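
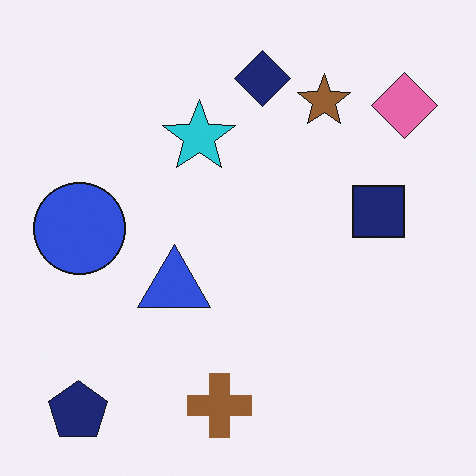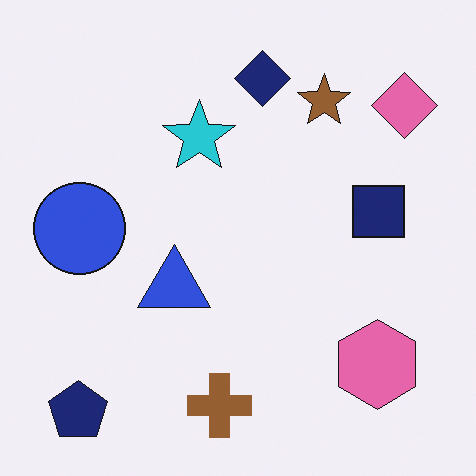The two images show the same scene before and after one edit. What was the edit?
The second image is the first overlaid with an additional pink hexagon.

A pink hexagon appears in the second image that is absent from the first.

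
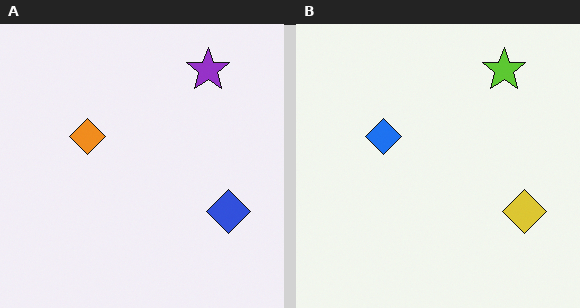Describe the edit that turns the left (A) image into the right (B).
Hue-shifted through roughly half the color wheel.

Every shape's color has rotated by the same amount around the hue wheel — a uniform hue shift.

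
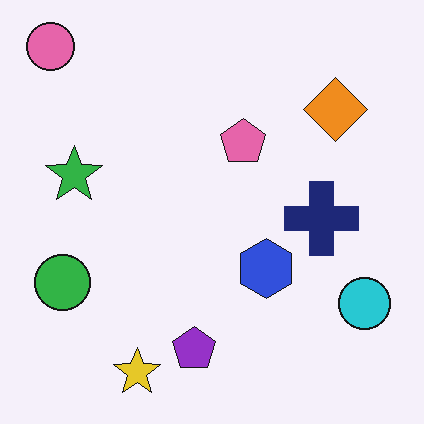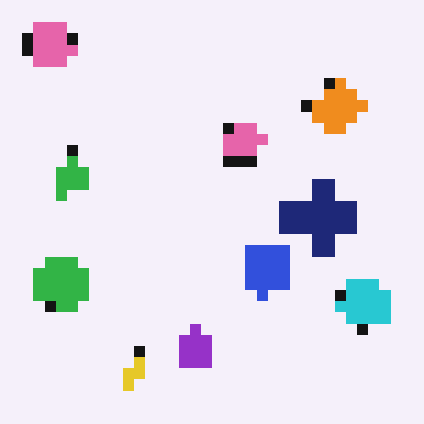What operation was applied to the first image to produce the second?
This is the original image heavily pixelated into large blocks.

Shapes are reduced to large square blocks; fine edges and outlines are lost — a downscale-then-upscale (mosaic) effect.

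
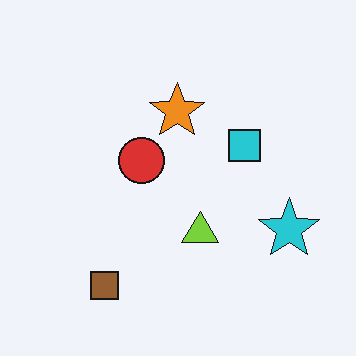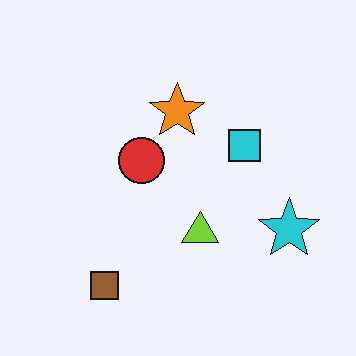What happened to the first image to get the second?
The second image is the first JPEG-compressed with visible artifacts.

Blocky 8×8 compression artifacts appear around shape edges and the flat background shows ringing — characteristic JPEG degradation.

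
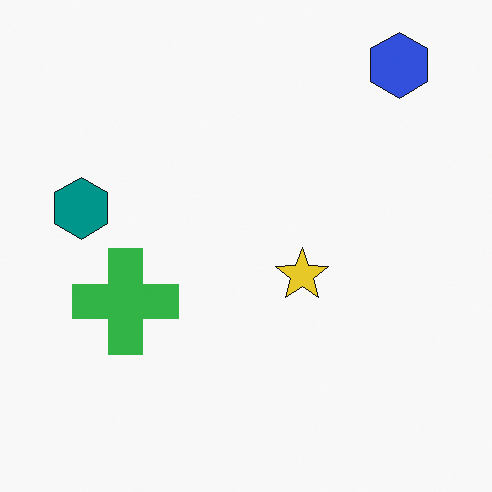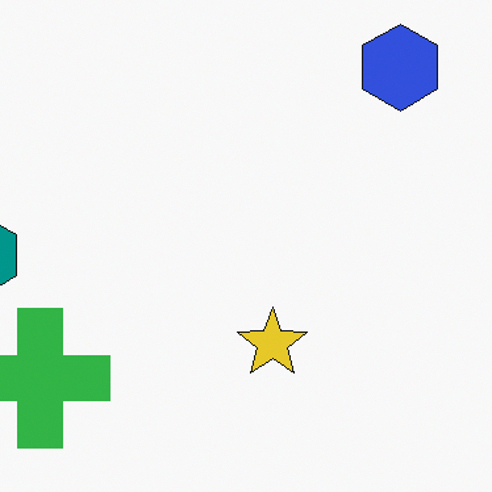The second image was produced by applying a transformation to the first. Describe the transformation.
The image was cropped slightly and scaled back up.

The visible shapes are larger and the field of view is narrower; shapes near the original edges may be partly or wholly outside the frame — a crop-and-rescale.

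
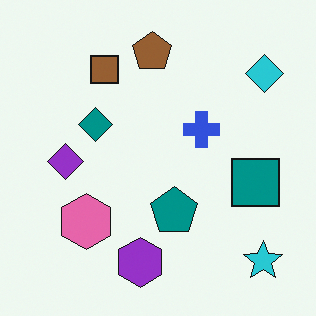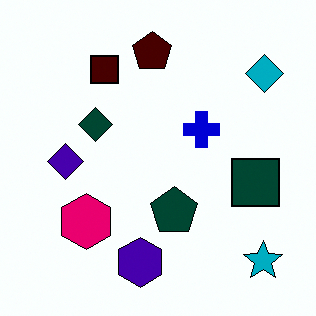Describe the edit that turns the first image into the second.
Given much higher contrast.

Tones are pushed away from mid-grey across the whole image — a global contrast change.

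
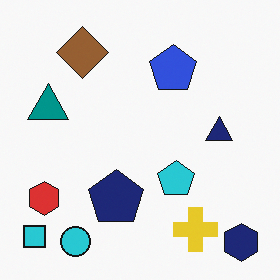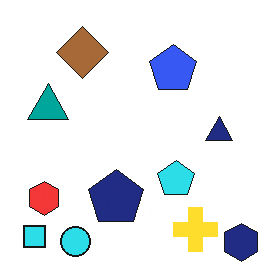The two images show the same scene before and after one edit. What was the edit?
It was slightly brightened.

Every pixel — background and shapes alike — is uniformly brightened.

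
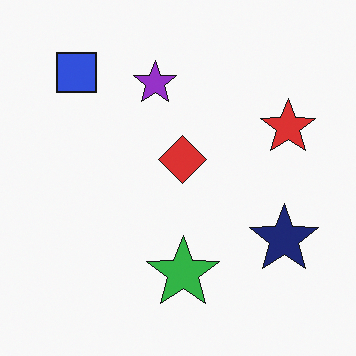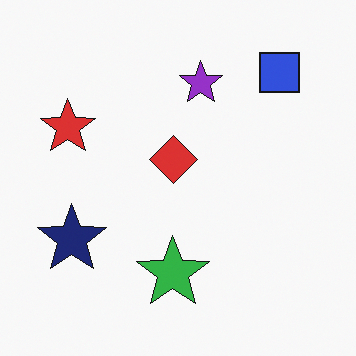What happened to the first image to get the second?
It was flipped horizontally (left ↔ right).

The red star is in the right of the first image and the left of the second — shapes on opposite sides of the vertical midline have swapped in a mirror flip.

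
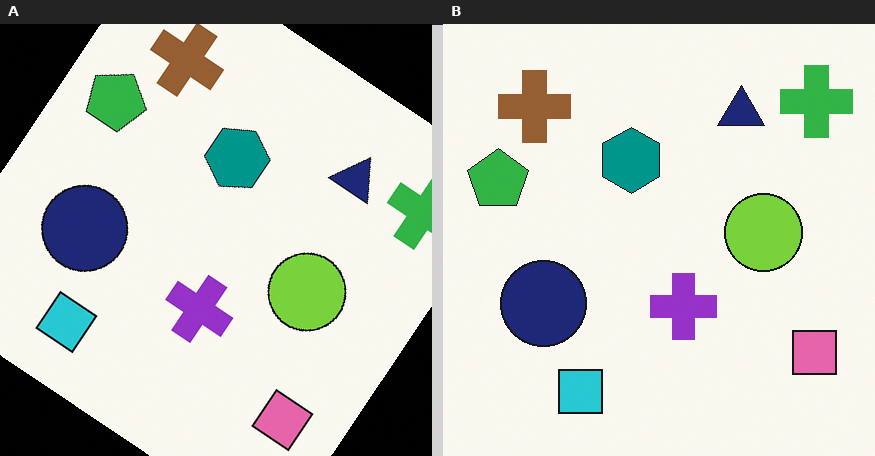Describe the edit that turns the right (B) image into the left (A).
The transformation is: rotated clockwise by a large amount — several tens of degrees.

Every shape is tilted by the same angle and the image corners show triangular fill wedges — a whole-image rotation by a non-right angle.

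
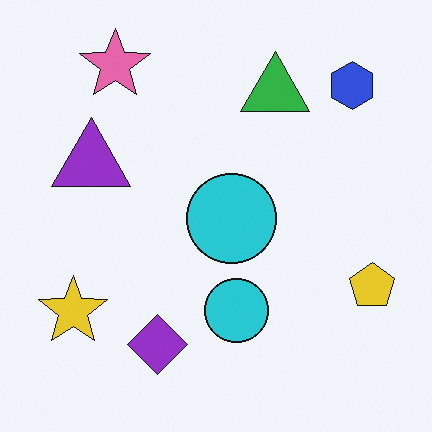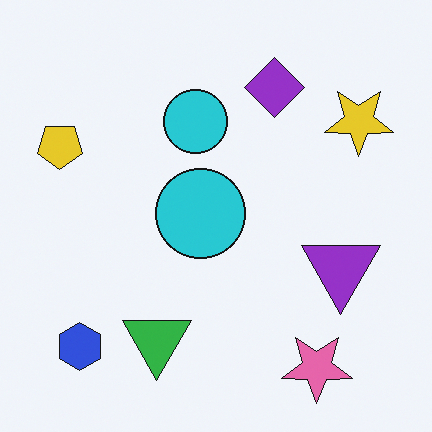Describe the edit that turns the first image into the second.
The second image is the first rotated 180°.

The blue hexagon sits in the top-right of the first image and the bottom-left of the second — consistent with a whole-image 180° rotation.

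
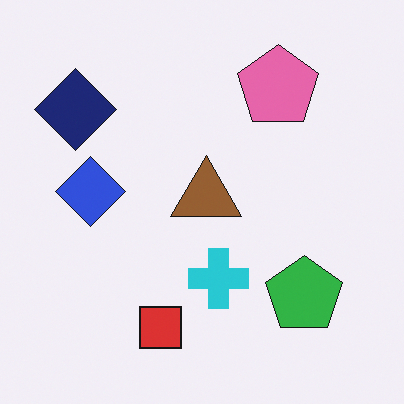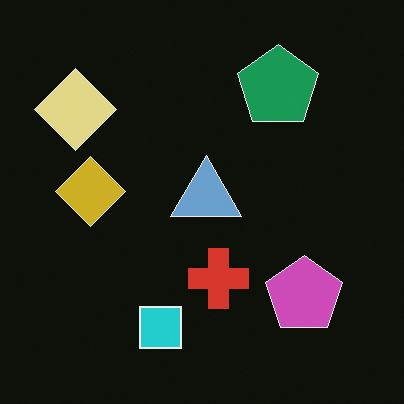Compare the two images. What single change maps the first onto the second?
Color-inverted (negative).

The light background has become dark and every shape's color is its complement — a photographic negative.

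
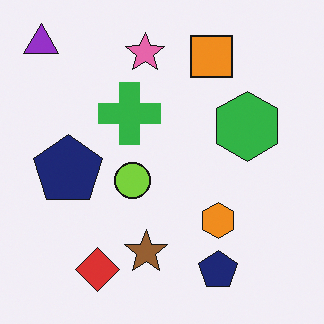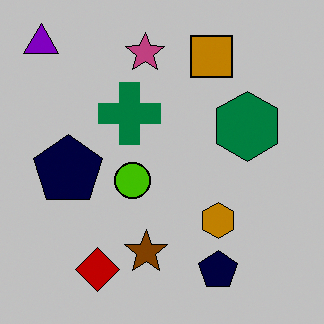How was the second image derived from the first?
The transformation is: aggressively posterized.

Each flat color has snapped to a coarser quantized level — most visibly, the near-white background has dropped to a flat grey.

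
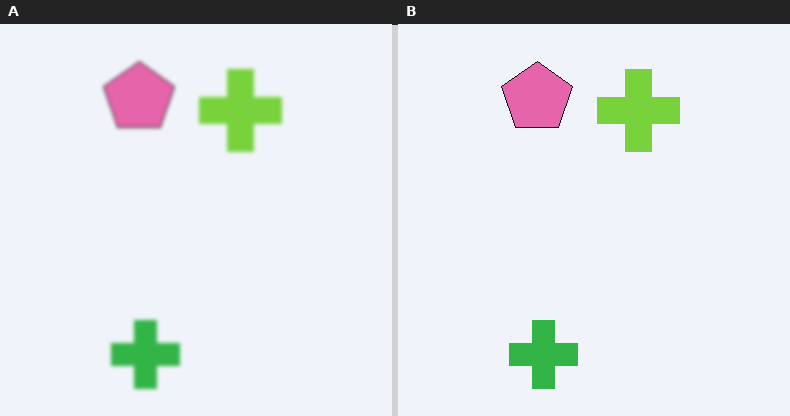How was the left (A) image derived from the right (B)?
This is the original image given a subtle gaussian blur.

Shape edges and outlines are uniformly softened across the whole image.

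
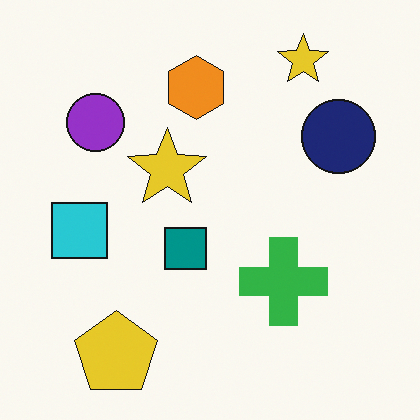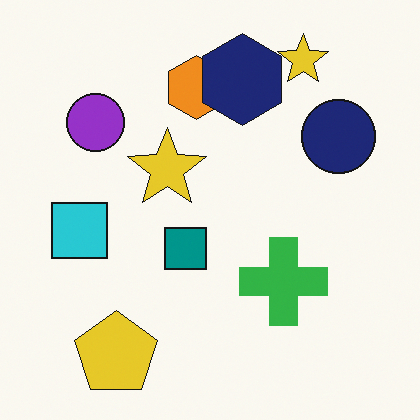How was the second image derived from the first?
It was overlaid with an additional navy hexagon.

A navy hexagon appears in the second image that is absent from the first.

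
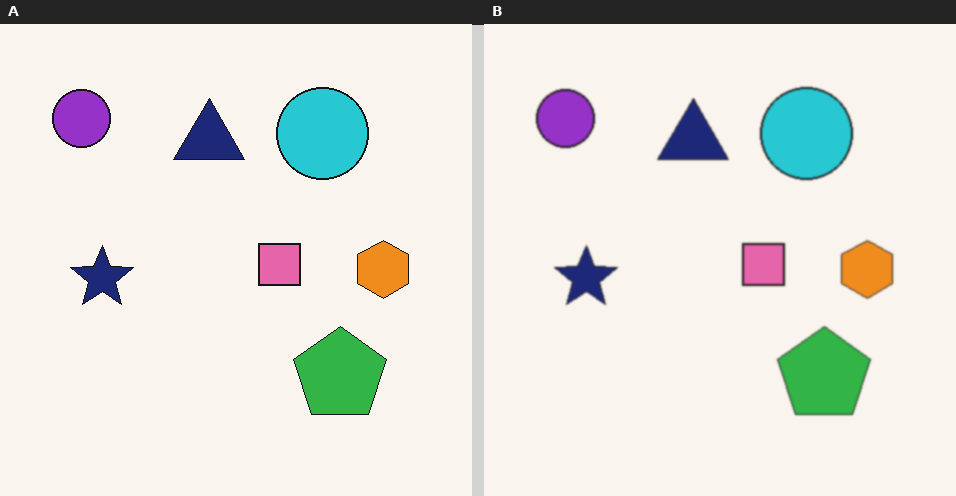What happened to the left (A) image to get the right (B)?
It was slightly softened.

Shape edges and outlines are uniformly softened across the whole image.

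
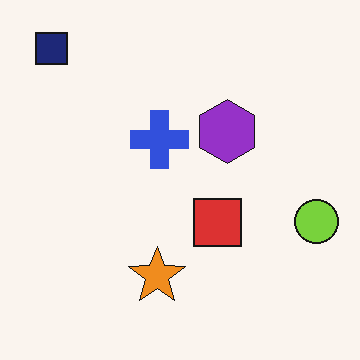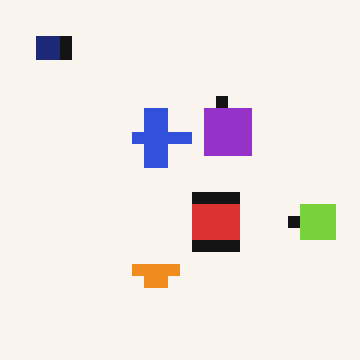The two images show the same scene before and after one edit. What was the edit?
It was heavily pixelated into large blocks.

Shapes are reduced to large square blocks; fine edges and outlines are lost — a downscale-then-upscale (mosaic) effect.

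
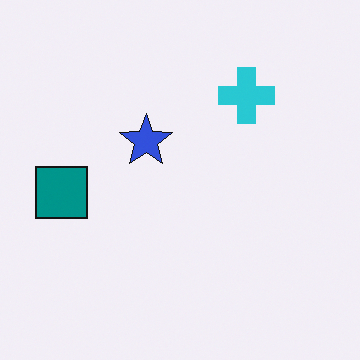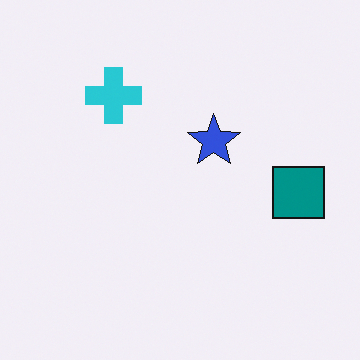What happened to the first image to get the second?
The image was flipped horizontally (left ↔ right).

The teal square is in the left of the first image and the right of the second — shapes on opposite sides of the vertical midline have swapped in a mirror flip.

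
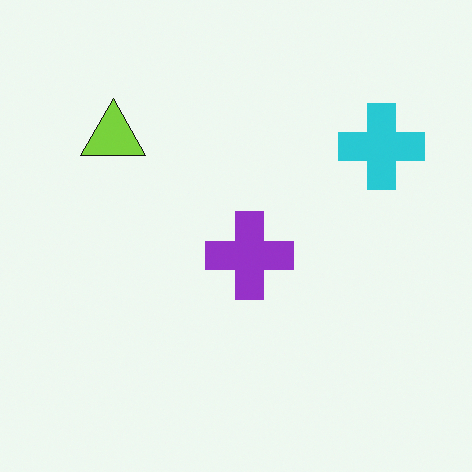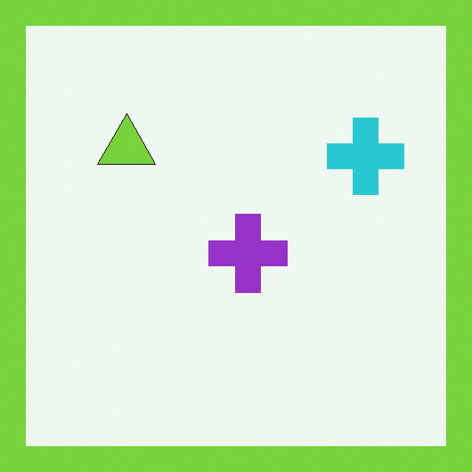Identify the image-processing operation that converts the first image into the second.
This is the original image framed with a lime border.

A solid lime frame runs around the edge of the second image, with the content slightly shrunk inside it.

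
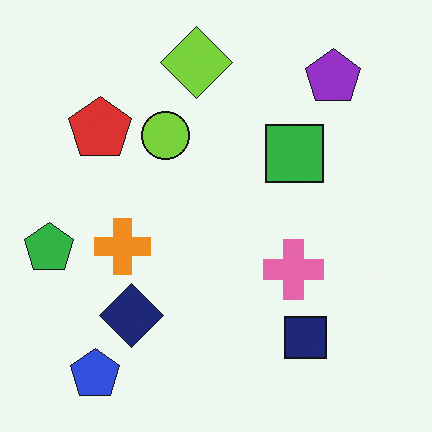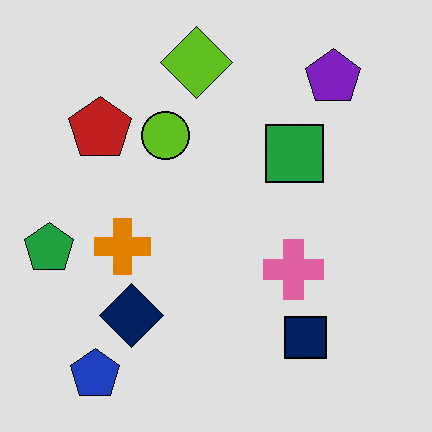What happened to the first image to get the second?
The transformation is: moderately posterized.

Each flat color has snapped to a coarser quantized level — most visibly, the near-white background has dropped to a flat grey.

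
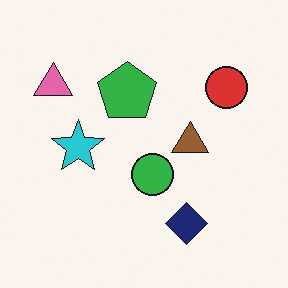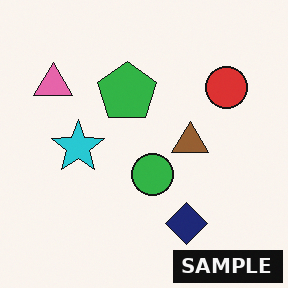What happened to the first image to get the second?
The image was watermarked with the text "SAMPLE" in the lower-right corner.

A dark label reading "SAMPLE" appears in the lower-right corner.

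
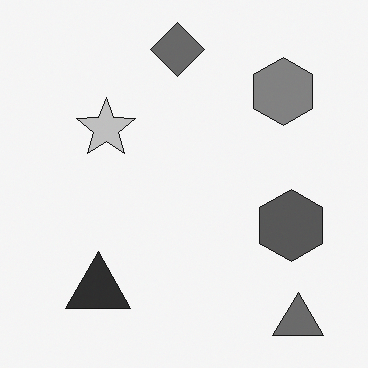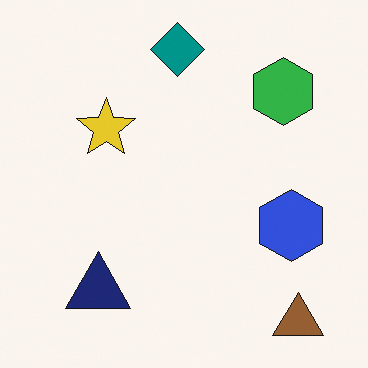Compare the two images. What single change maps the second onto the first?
It was converted to grayscale.

All color is removed — every shape is now a shade of grey.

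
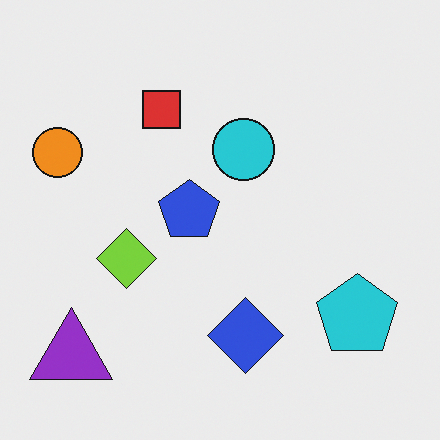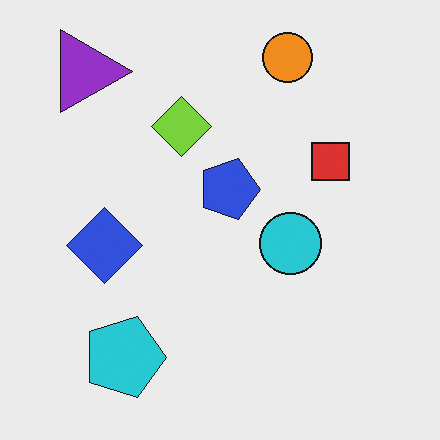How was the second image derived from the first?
It was rotated 90° clockwise.

The purple triangle sits in the bottom-left of the first image and the top-left of the second — consistent with a whole-image 90° clockwise rotation.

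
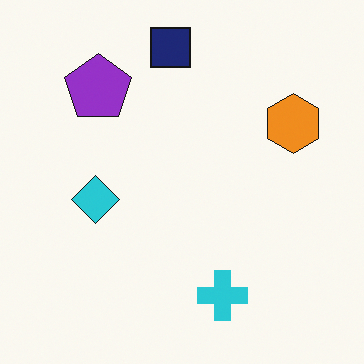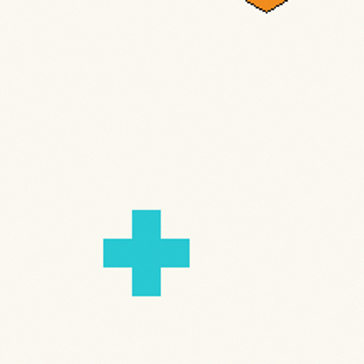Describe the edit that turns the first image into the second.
Cropped to a noticeably smaller region and rescaled.

The visible shapes are larger and the field of view is narrower; shapes near the original edges may be partly or wholly outside the frame — a crop-and-rescale.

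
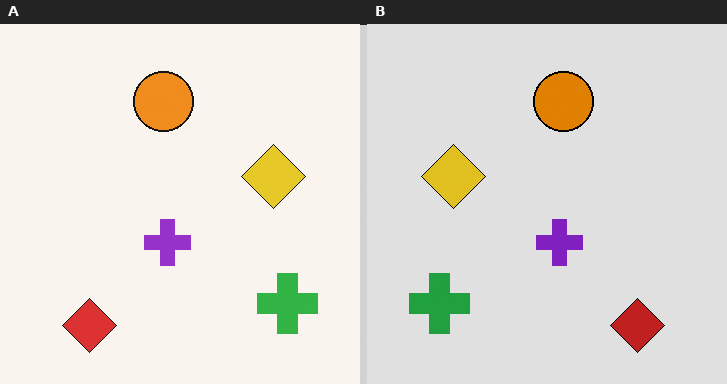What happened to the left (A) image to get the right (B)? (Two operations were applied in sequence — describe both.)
The image was flipped horizontally (left ↔ right), then moderately posterized.

The green cross is in the bottom-right of the left (A) image and the bottom-left of the right (B) — shapes on opposite sides of the vertical midline have swapped in a mirror flip. Each flat color has snapped to a coarser quantized level — most visibly, the near-white background has dropped to a flat grey.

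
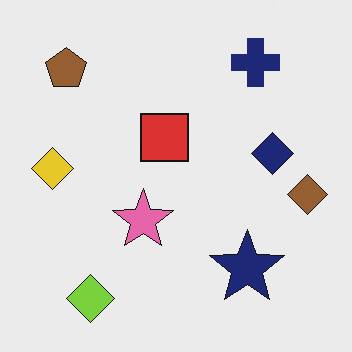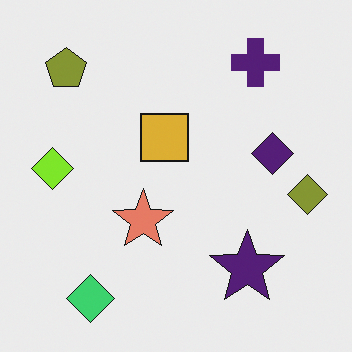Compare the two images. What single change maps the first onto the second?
The image was hue-shifted by a small amount.

Every shape's color has rotated by the same amount around the hue wheel — a uniform hue shift.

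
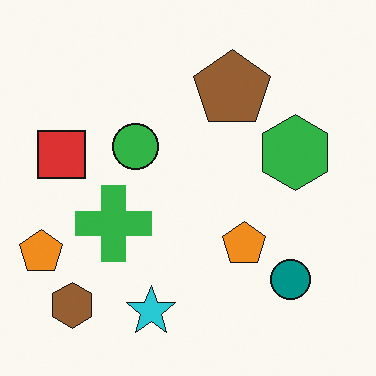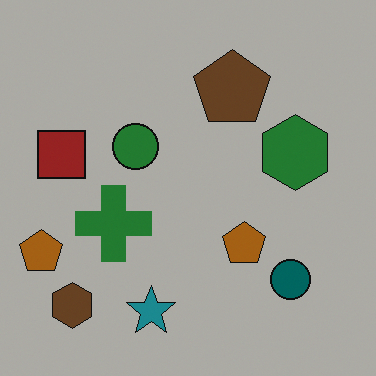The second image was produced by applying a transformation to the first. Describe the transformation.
The image was noticeably darkened.

Every pixel — background and shapes alike — is uniformly darkened.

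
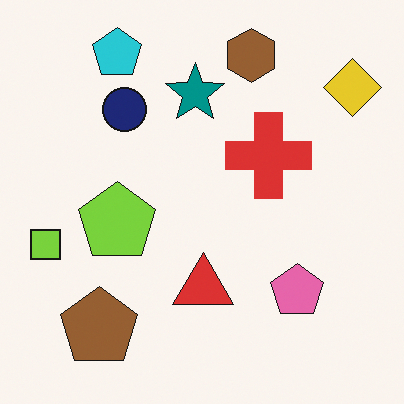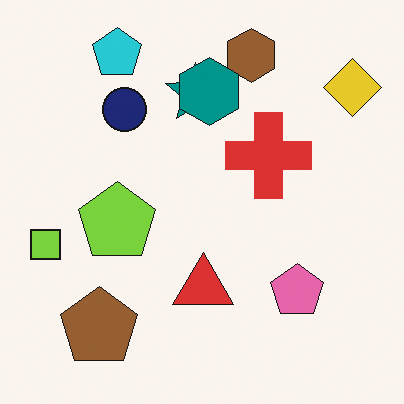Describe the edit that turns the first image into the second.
The transformation is: overlaid with an additional teal hexagon.

A teal hexagon appears in the second image that is absent from the first.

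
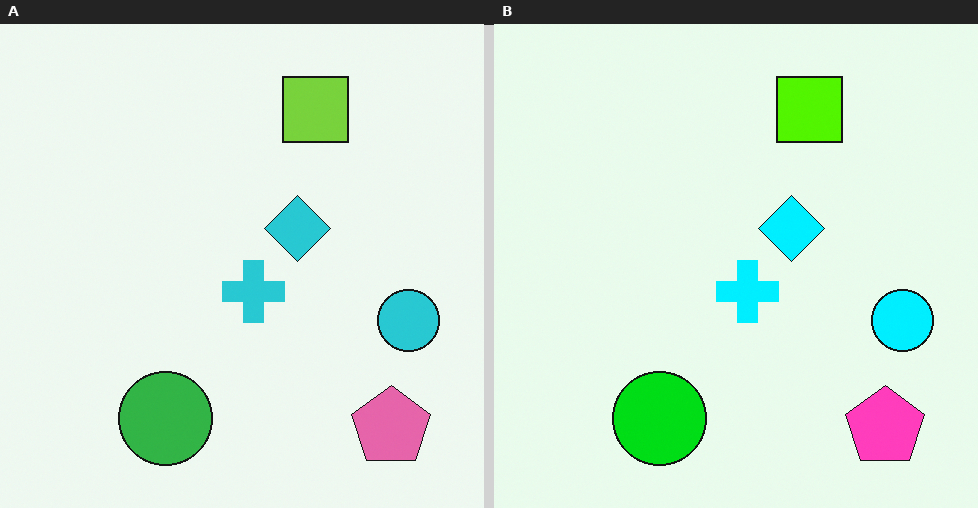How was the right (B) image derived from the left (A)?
The image was made much more vivid (saturation change).

All colors are more vivid — a global saturation change.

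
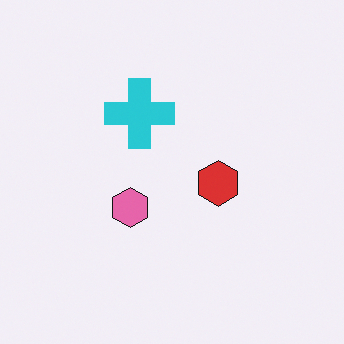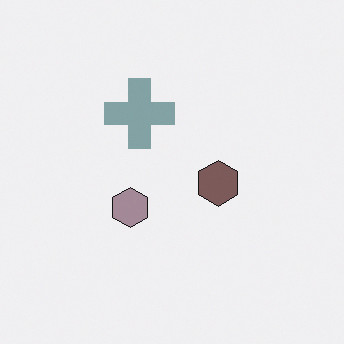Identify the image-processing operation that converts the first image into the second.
This is the original image heavily desaturated.

All colors are more muted and greyish — a global saturation change.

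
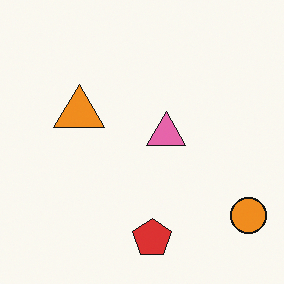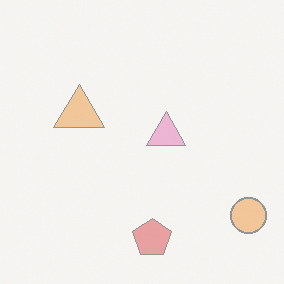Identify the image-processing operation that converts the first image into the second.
Given much lower contrast.

Tones are pushed toward mid-grey across the whole image — a global contrast change.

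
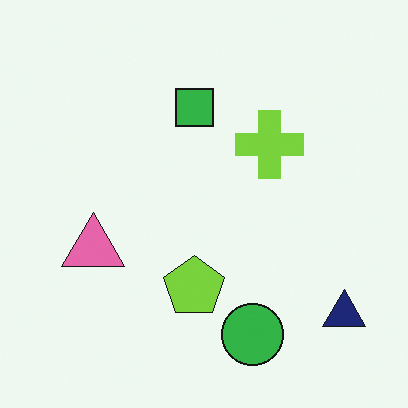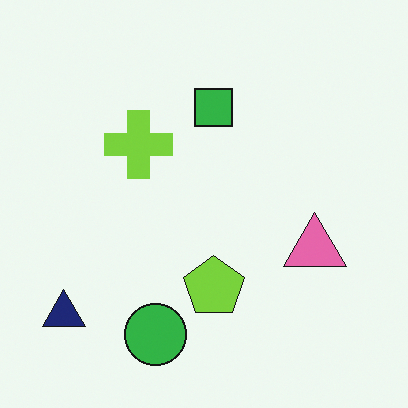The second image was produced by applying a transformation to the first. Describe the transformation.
Flipped horizontally (left ↔ right).

The navy triangle is in the bottom-right of the first image and the bottom-left of the second — shapes on opposite sides of the vertical midline have swapped in a mirror flip.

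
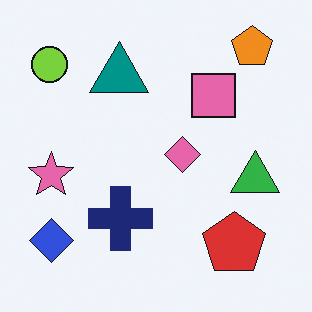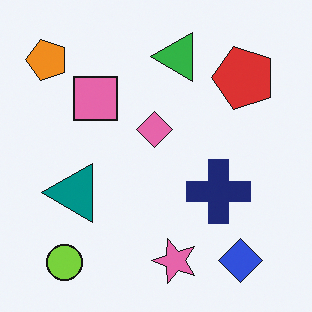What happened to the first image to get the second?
The image was rotated 90° counter-clockwise.

The orange pentagon sits in the top-right of the first image and the top-left of the second — consistent with a whole-image 90° counter-clockwise rotation.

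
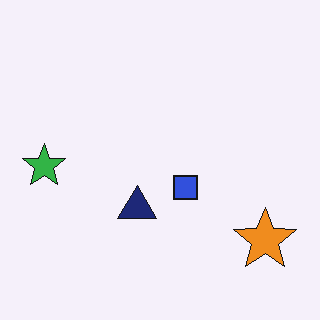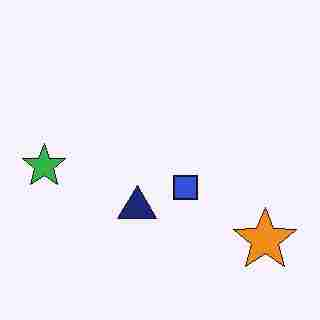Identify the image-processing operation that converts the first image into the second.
The image was degraded with heavy JPEG compression.

Blocky 8×8 compression artifacts appear around shape edges and the flat background shows ringing — characteristic JPEG degradation.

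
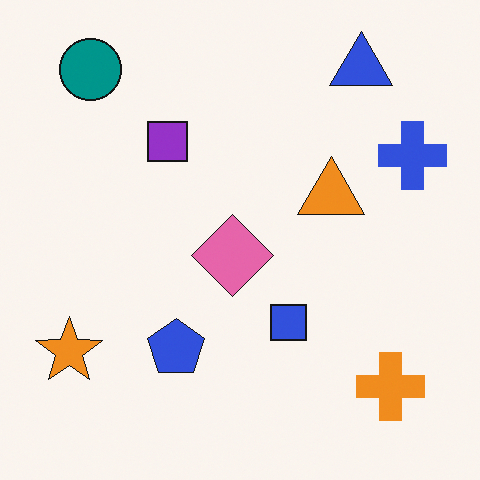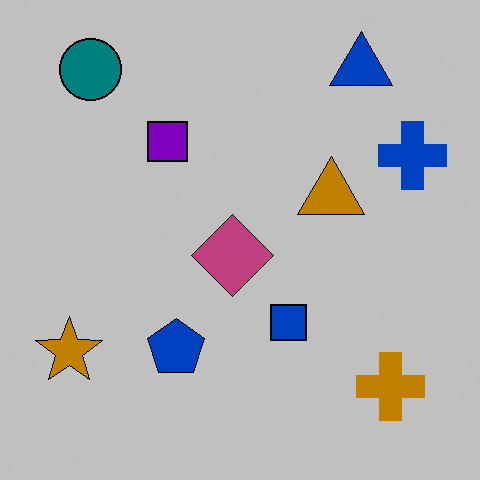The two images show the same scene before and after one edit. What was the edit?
The transformation is: heavily posterized to just a handful of flat colors.

Each flat color has snapped to a coarser quantized level — most visibly, the near-white background has dropped to a flat grey.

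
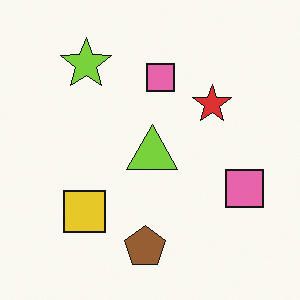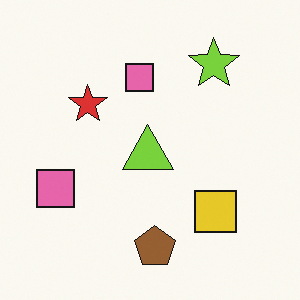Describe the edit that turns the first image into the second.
The image was flipped horizontally (left ↔ right).

The yellow square is in the bottom-left of the first image and the bottom-right of the second — shapes on opposite sides of the vertical midline have swapped in a mirror flip.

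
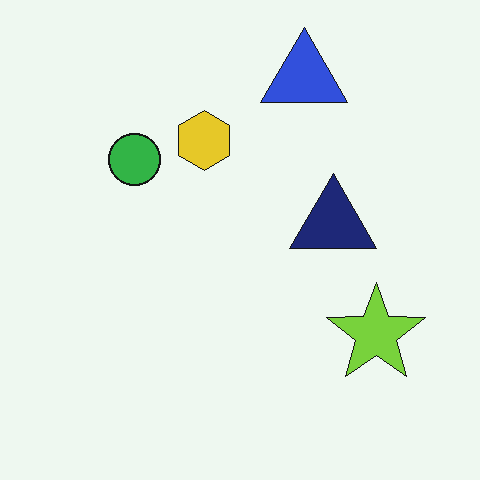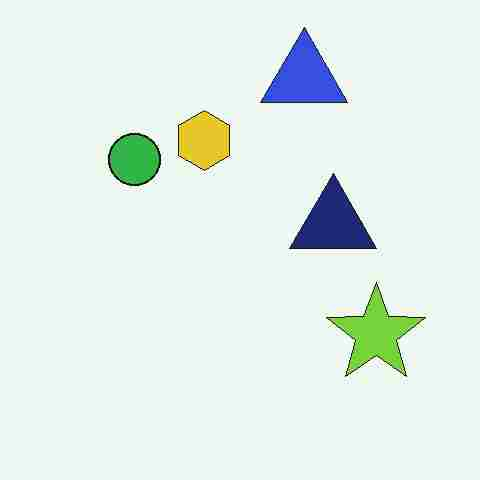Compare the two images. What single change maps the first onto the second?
The transformation is: degraded with heavy JPEG compression.

Blocky 8×8 compression artifacts appear around shape edges and the flat background shows ringing — characteristic JPEG degradation.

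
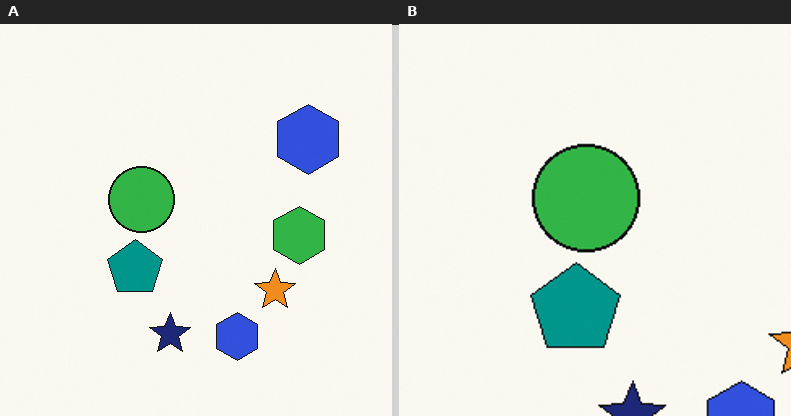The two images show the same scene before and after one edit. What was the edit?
The right (B) image is the left (A) cropped to a noticeably smaller region and rescaled.

The visible shapes are larger and the field of view is narrower; shapes near the original edges may be partly or wholly outside the frame — a crop-and-rescale.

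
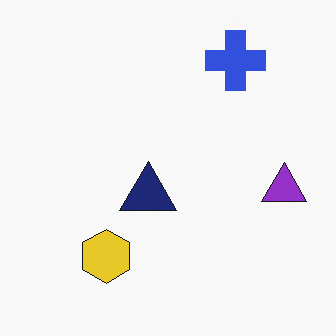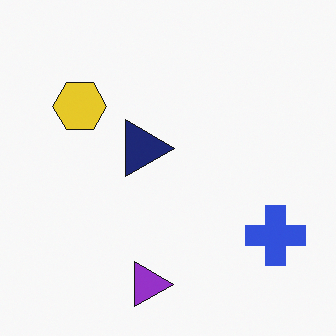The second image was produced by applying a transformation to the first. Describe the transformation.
The second image is the first rotated 90° clockwise.

The blue cross sits in the top-right of the first image and the bottom-right of the second — consistent with a whole-image 90° clockwise rotation.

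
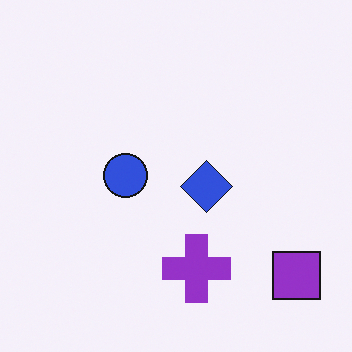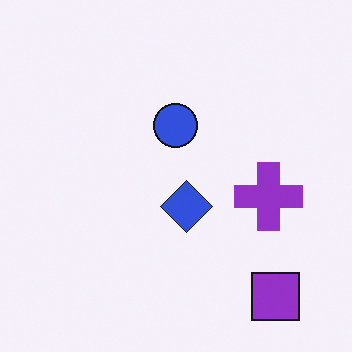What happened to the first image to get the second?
It was transposed (reflected across the top-left ↔ bottom-right diagonal).

Shapes have swapped their row and column positions — what was in the top-right is now in the bottom-left — a diagonal reflection.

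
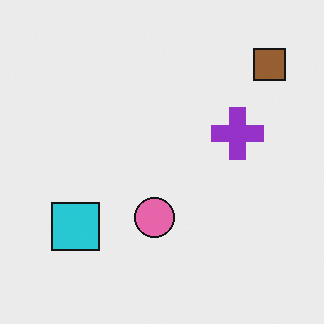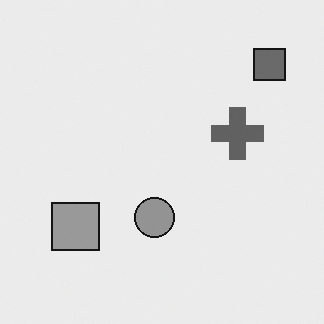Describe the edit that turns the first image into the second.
This is the original image converted to grayscale.

All color is removed — every shape is now a shade of grey.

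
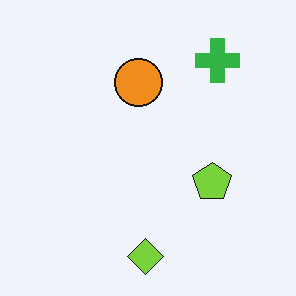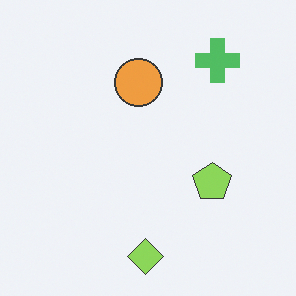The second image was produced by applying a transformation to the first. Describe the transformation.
The image was given slightly reduced contrast.

Tones are pushed toward mid-grey across the whole image — a global contrast change.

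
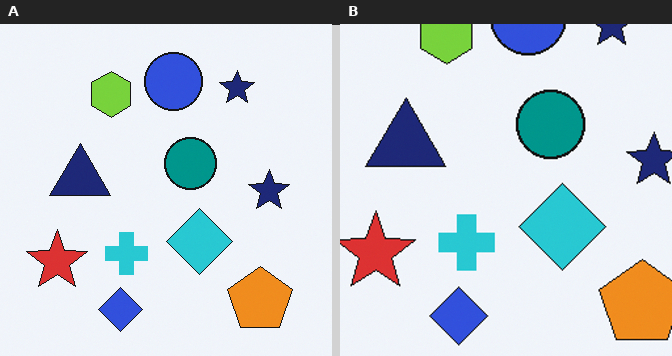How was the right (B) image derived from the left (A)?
The image was cropped slightly and scaled back up.

The visible shapes are larger and the field of view is narrower; shapes near the original edges may be partly or wholly outside the frame — a crop-and-rescale.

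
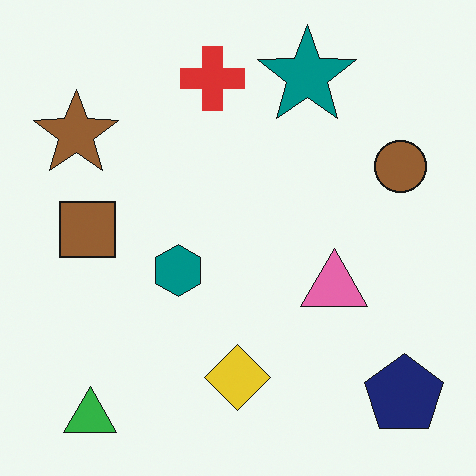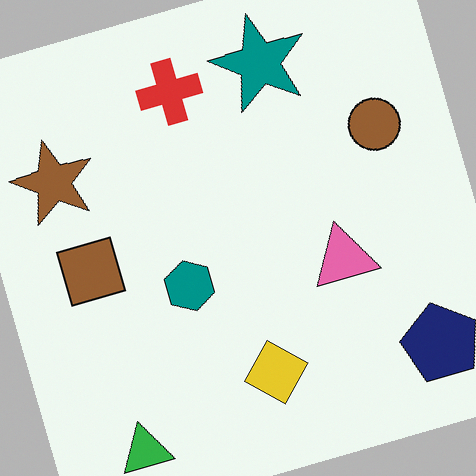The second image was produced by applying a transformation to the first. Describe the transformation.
The transformation is: rotated counter-clockwise by a clearly visible amount.

Every shape is tilted by the same angle and the image corners show triangular fill wedges — a whole-image rotation by a non-right angle.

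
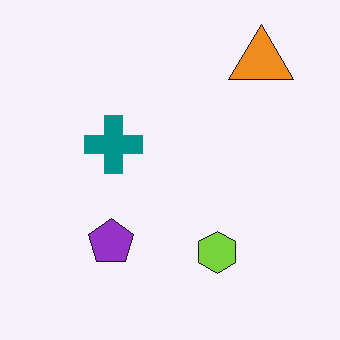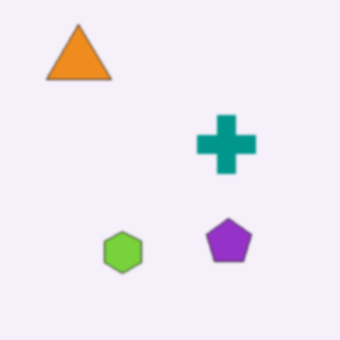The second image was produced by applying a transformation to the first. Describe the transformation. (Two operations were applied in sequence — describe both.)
The image was slightly softened, then flipped horizontally (left ↔ right).

Shape edges and outlines are uniformly softened across the whole image. The orange triangle is in the top-right of the first image and the top-left of the second — shapes on opposite sides of the vertical midline have swapped in a mirror flip.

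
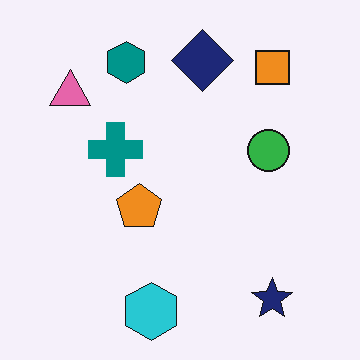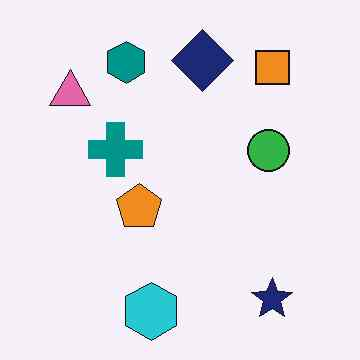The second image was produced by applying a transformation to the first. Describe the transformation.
It was JPEG-compressed with visible artifacts.

Blocky 8×8 compression artifacts appear around shape edges and the flat background shows ringing — characteristic JPEG degradation.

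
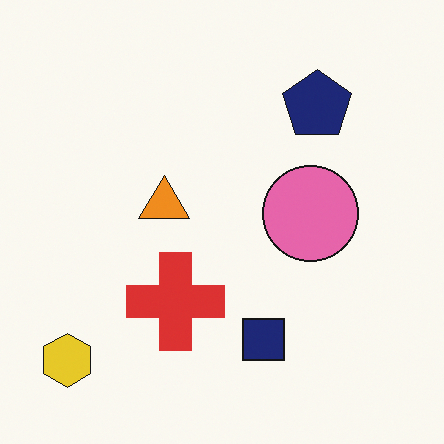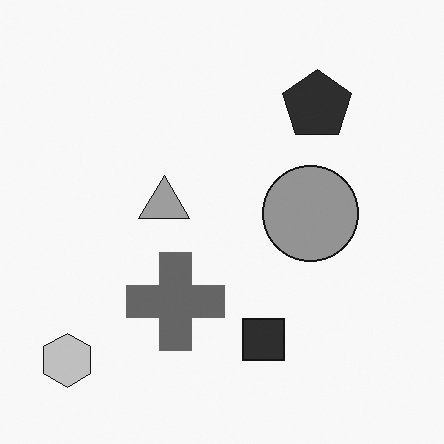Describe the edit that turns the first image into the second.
This is the original image converted to grayscale.

All color is removed — every shape is now a shade of grey.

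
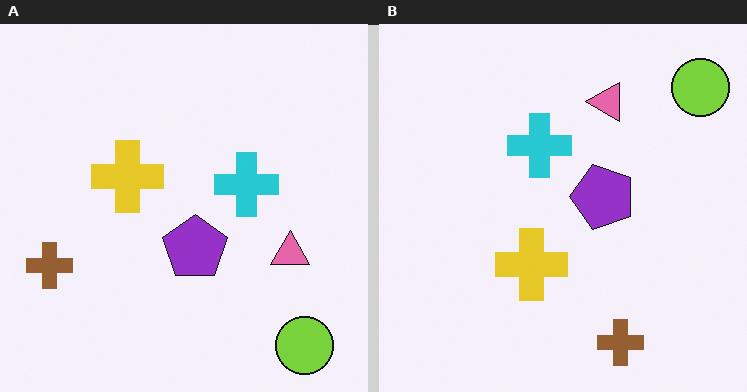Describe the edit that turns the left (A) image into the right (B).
The right (B) image is the left (A) rotated 90° counter-clockwise.

The lime circle sits in the bottom-right of the left (A) image and the top-right of the right (B) — consistent with a whole-image 90° counter-clockwise rotation.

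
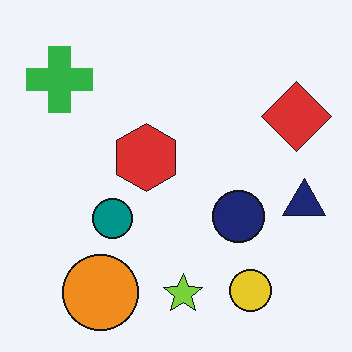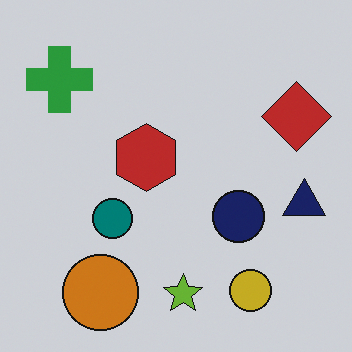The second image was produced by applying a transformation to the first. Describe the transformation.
Darkened a little.

Every pixel — background and shapes alike — is uniformly darkened.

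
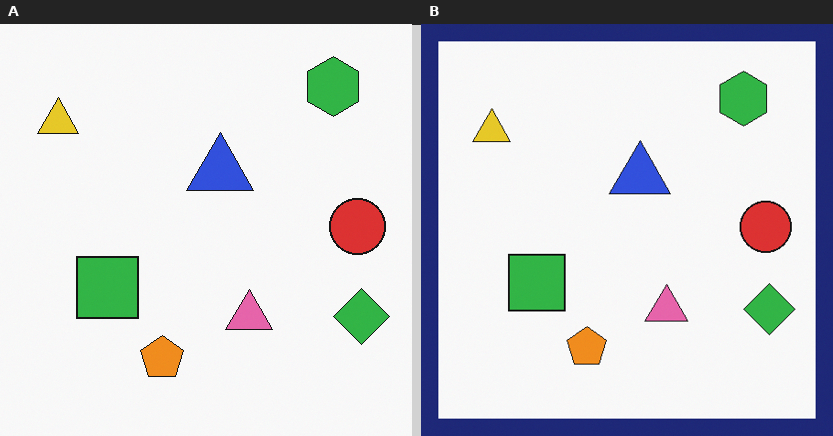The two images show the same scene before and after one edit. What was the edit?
This is the original image framed with a navy border.

A solid navy frame runs around the edge of the right (B) image, with the content slightly shrunk inside it.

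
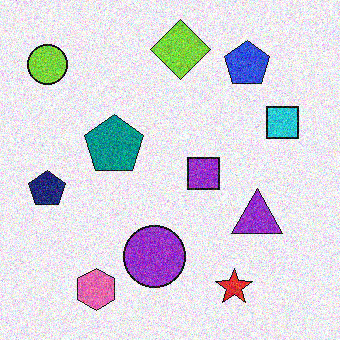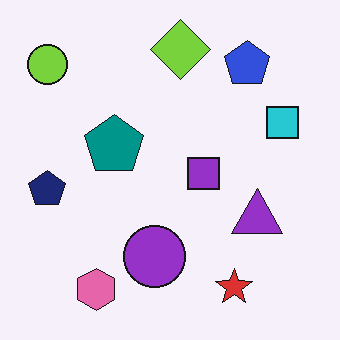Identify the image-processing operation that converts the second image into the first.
This is the original image degraded with heavy additive noise.

Random speckle covers the whole image, including the flat background.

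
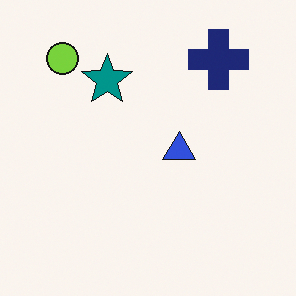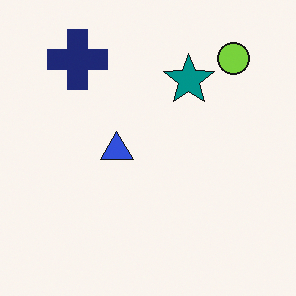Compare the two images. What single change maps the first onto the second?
This is the original image flipped horizontally (left ↔ right).

The lime circle is in the top-left of the first image and the top-right of the second — shapes on opposite sides of the vertical midline have swapped in a mirror flip.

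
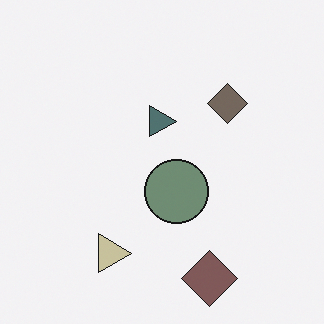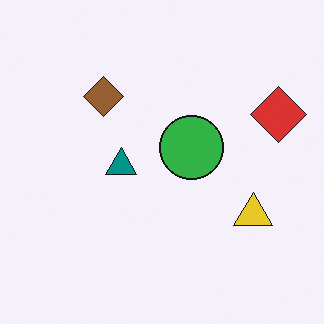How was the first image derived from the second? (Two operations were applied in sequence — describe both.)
Rotated 90° clockwise, then made much more muted (saturation change).

The red diamond sits in the right of the second image and the bottom of the first — consistent with a whole-image 90° clockwise rotation. All colors are more muted and greyish — a global saturation change.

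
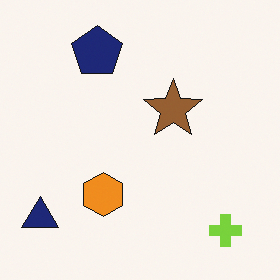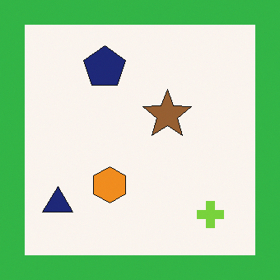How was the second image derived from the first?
The transformation is: framed with a green border.

A solid green frame runs around the edge of the second image, with the content slightly shrunk inside it.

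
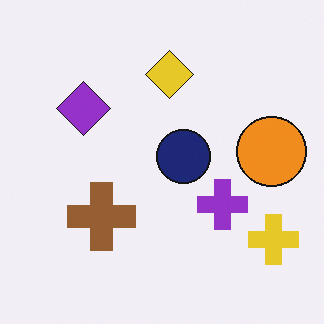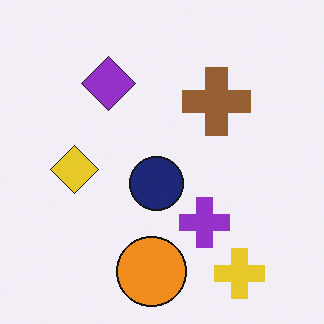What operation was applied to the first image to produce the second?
Transposed (reflected across the top-left ↔ bottom-right diagonal).

Shapes have swapped their row and column positions — what was in the top-right is now in the bottom-left — a diagonal reflection.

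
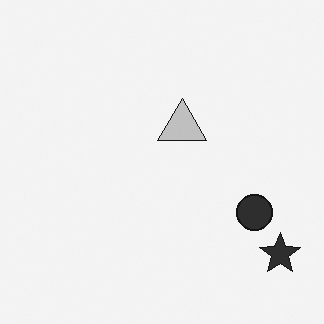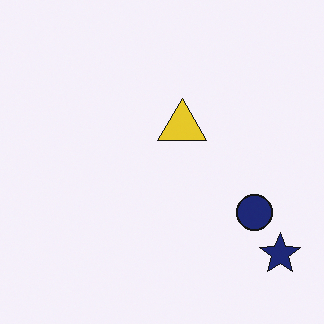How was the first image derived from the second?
The first image is the second converted to grayscale.

All color is removed — every shape is now a shade of grey.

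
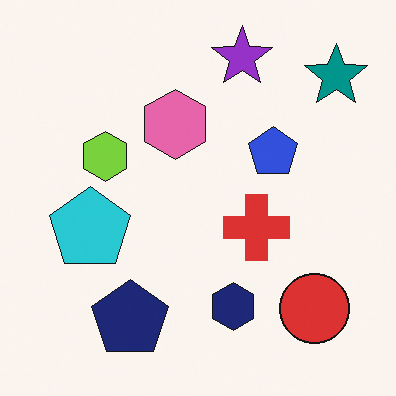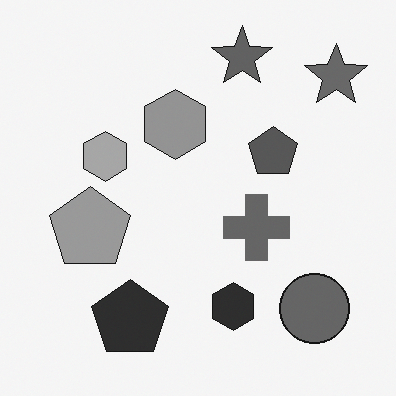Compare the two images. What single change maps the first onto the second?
The image was converted to grayscale.

All color is removed — every shape is now a shade of grey.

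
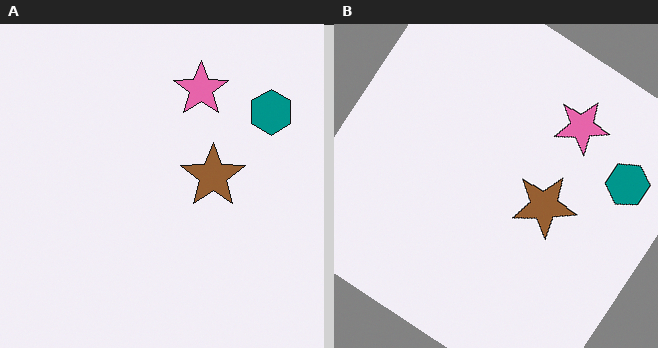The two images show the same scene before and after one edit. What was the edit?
The right (B) image is the left (A) rotated clockwise by a large amount — several tens of degrees.

Every shape is tilted by the same angle and the image corners show triangular fill wedges — a whole-image rotation by a non-right angle.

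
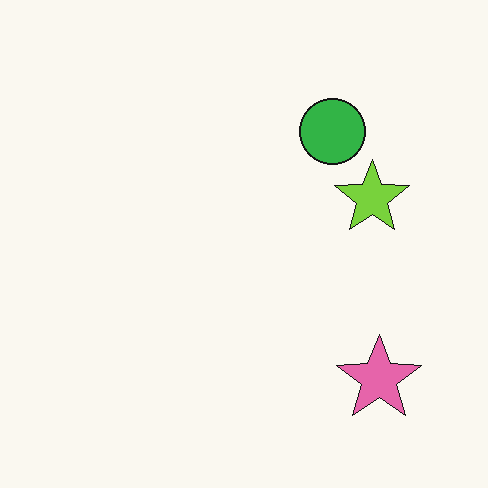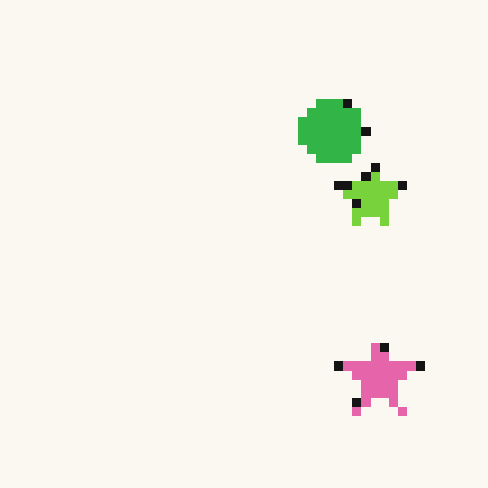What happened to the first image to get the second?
Heavily pixelated into large blocks.

Shapes are reduced to large square blocks; fine edges and outlines are lost — a downscale-then-upscale (mosaic) effect.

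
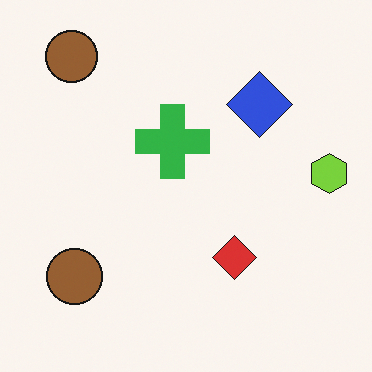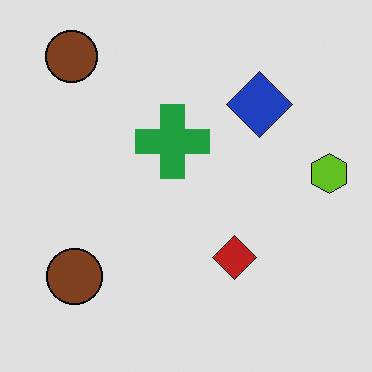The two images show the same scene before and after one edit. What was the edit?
The image was posterized to a reduced palette.

Each flat color has snapped to a coarser quantized level — most visibly, the near-white background has dropped to a flat grey.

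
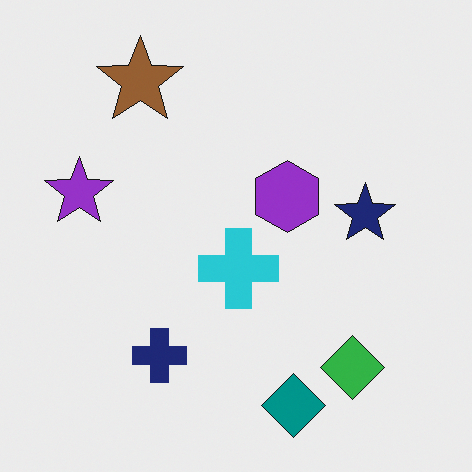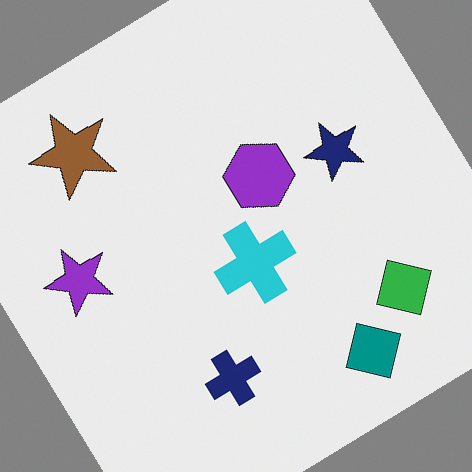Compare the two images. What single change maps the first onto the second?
This is the original image rotated counter-clockwise by a large amount — several tens of degrees.

Every shape is tilted by the same angle and the image corners show triangular fill wedges — a whole-image rotation by a non-right angle.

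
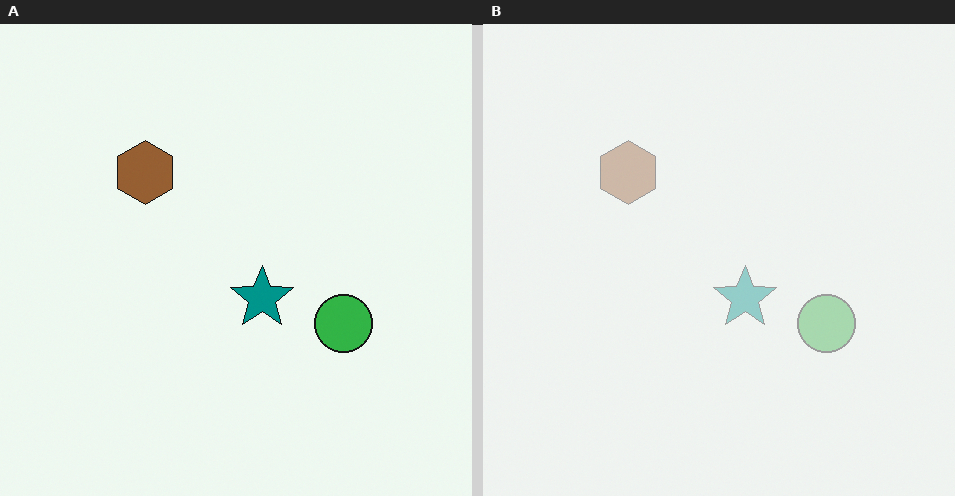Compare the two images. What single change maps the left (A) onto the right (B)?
Washed out (contrast reduced).

Tones are pushed toward mid-grey across the whole image — a global contrast change.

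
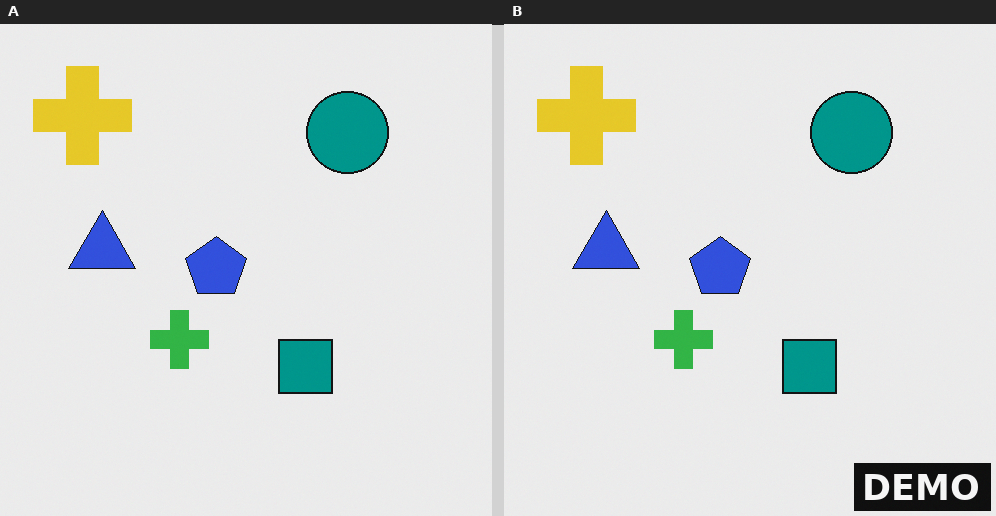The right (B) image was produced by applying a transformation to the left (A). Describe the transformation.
Watermarked with the text "DEMO" in the lower-right corner.

A dark label reading "DEMO" appears in the lower-right corner.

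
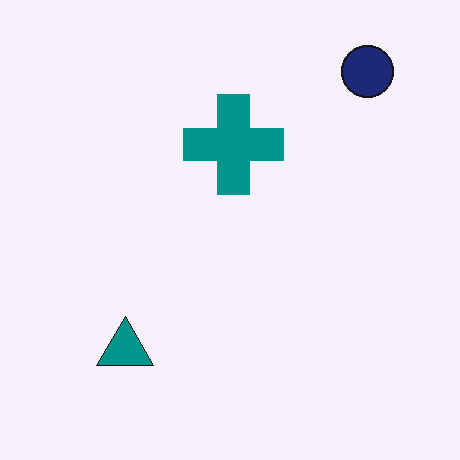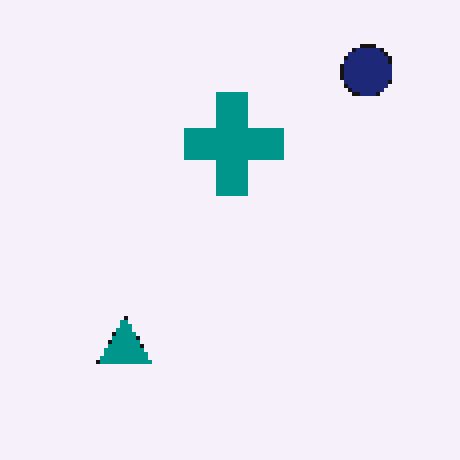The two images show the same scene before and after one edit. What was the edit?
The transformation is: lightly pixelated (a mild mosaic effect).

Shapes are reduced to large square blocks; fine edges and outlines are lost — a downscale-then-upscale (mosaic) effect.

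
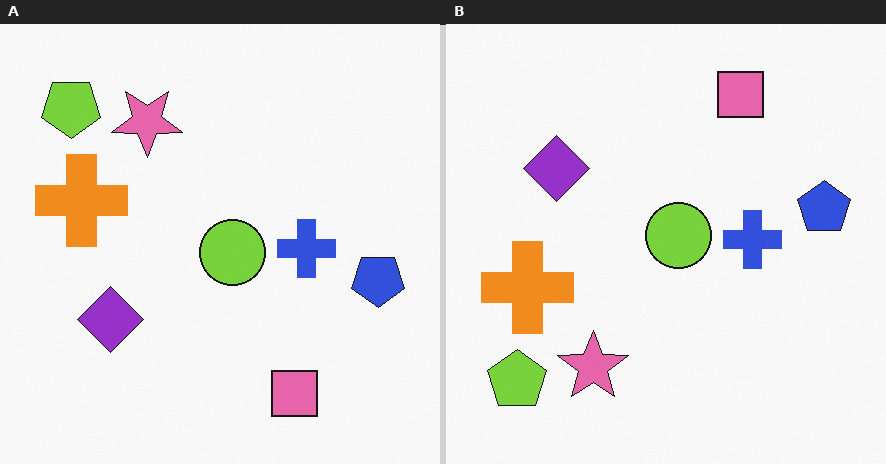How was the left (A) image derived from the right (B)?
The transformation is: flipped vertically (top ↔ bottom).

The pink square is in the top-right of the right (B) image and the bottom-right of the left (A) — shapes on opposite sides of the horizontal midline have swapped in a mirror flip.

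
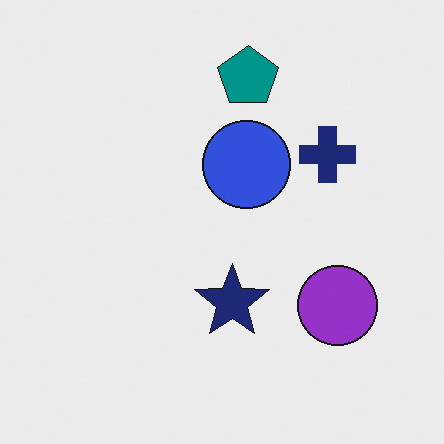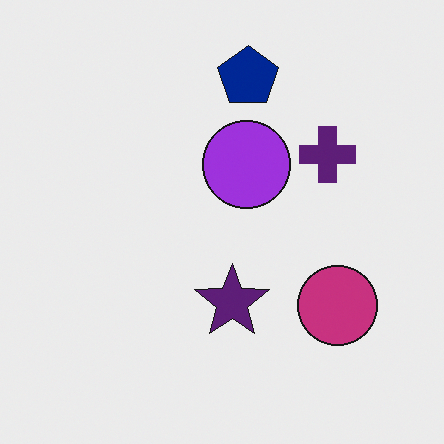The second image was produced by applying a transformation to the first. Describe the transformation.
The transformation is: hue-shifted by a small amount.

Every shape's color has rotated by the same amount around the hue wheel — a uniform hue shift.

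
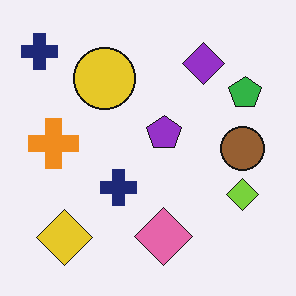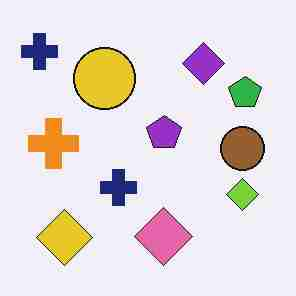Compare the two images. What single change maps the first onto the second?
It was heavily JPEG-compressed with obvious blocking artifacts.

Blocky 8×8 compression artifacts appear around shape edges and the flat background shows ringing — characteristic JPEG degradation.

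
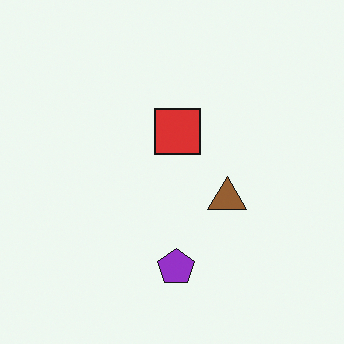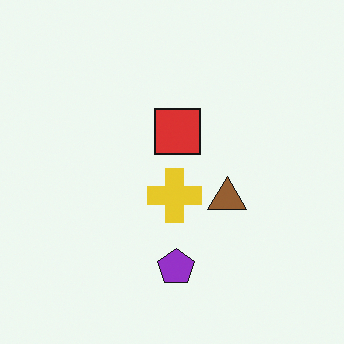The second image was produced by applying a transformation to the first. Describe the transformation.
The image was overlaid with an additional yellow cross.

A yellow cross appears in the second image that is absent from the first.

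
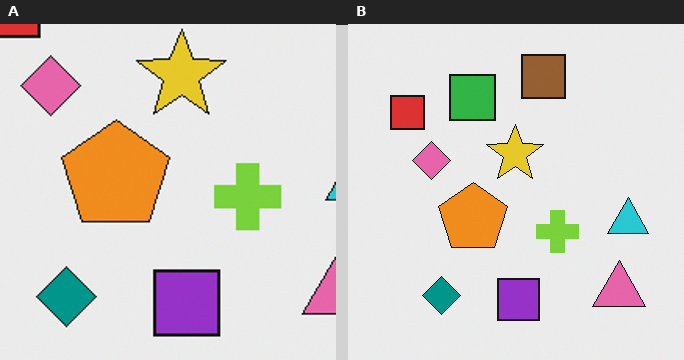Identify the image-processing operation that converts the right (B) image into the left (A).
The transformation is: cropped to a modestly smaller region and rescaled.

The visible shapes are larger and the field of view is narrower; shapes near the original edges may be partly or wholly outside the frame — a crop-and-rescale.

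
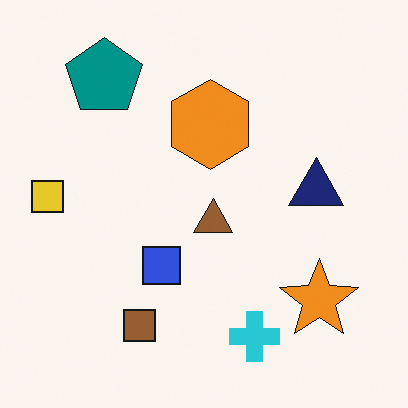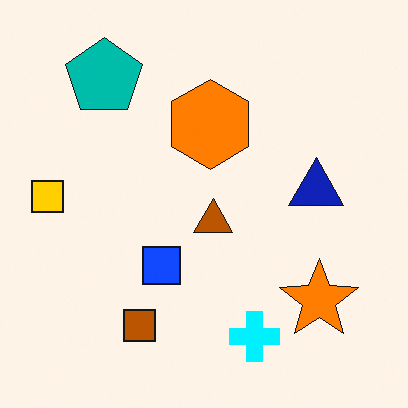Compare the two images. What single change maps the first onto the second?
The transformation is: heavily oversaturated.

All colors are more vivid — a global saturation change.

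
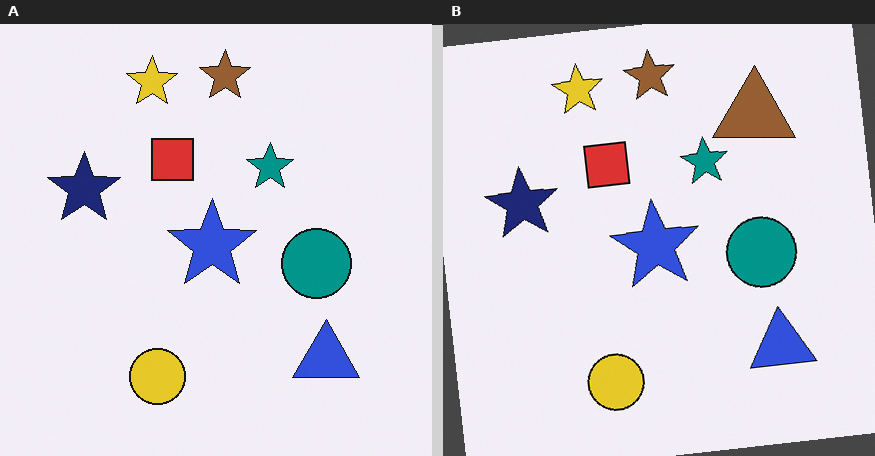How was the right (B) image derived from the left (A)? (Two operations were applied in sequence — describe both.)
The image was rotated counter-clockwise by a slight angle, then overlaid with an additional brown triangle.

Every shape is tilted by the same angle and the image corners show triangular fill wedges — a whole-image rotation by a non-right angle. A brown triangle appears in the right (B) image that is absent from the left (A).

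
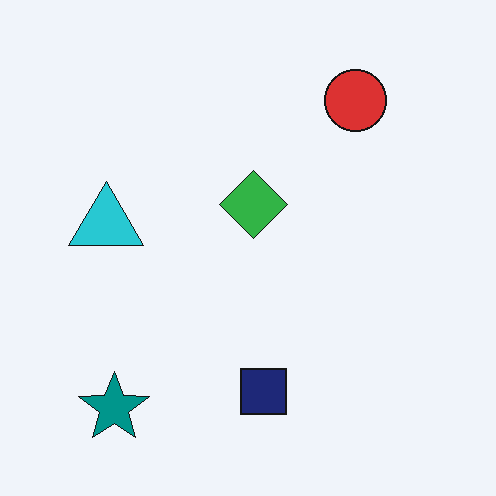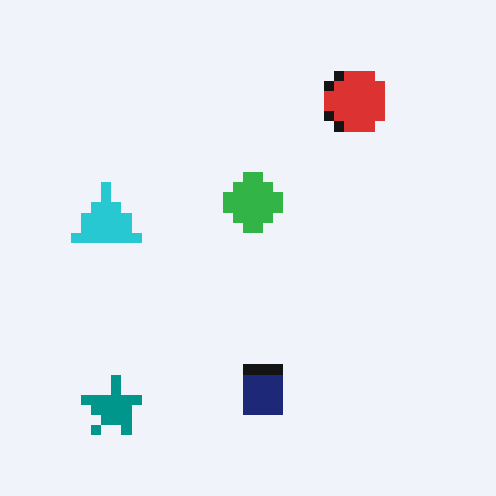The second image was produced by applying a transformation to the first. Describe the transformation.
It was coarsely pixelated.

Shapes are reduced to large square blocks; fine edges and outlines are lost — a downscale-then-upscale (mosaic) effect.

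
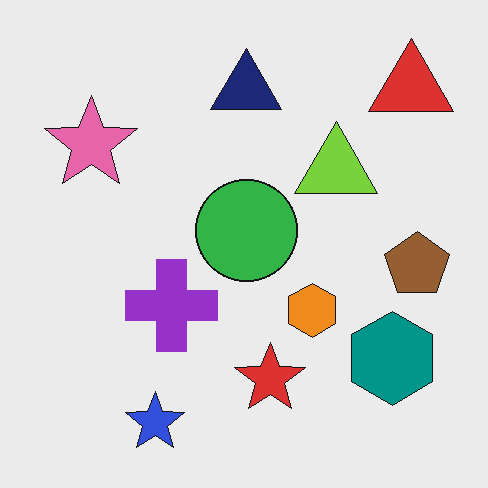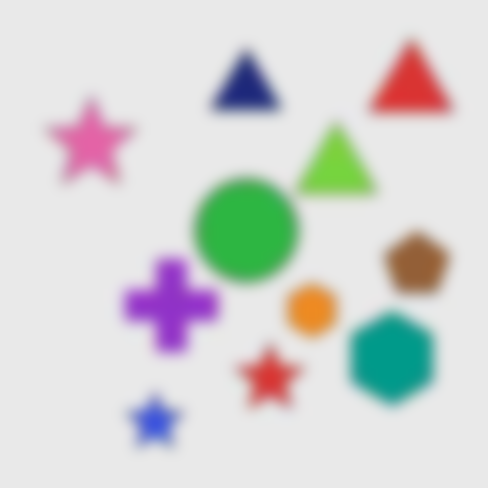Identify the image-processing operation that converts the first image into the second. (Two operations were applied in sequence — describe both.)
The transformation is: degraded with heavy JPEG compression, then strongly gaussian-blurred.

Blocky 8×8 compression artifacts appear around shape edges and the flat background shows ringing — characteristic JPEG degradation. Shape edges and outlines are uniformly softened across the whole image.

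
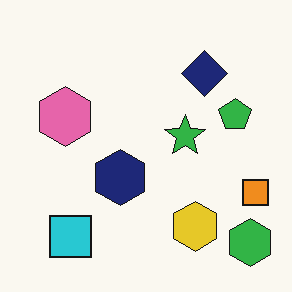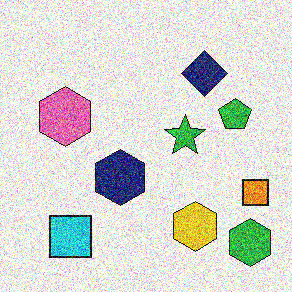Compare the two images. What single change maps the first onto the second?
The image was degraded with heavy additive noise.

Random speckle covers the whole image, including the flat background.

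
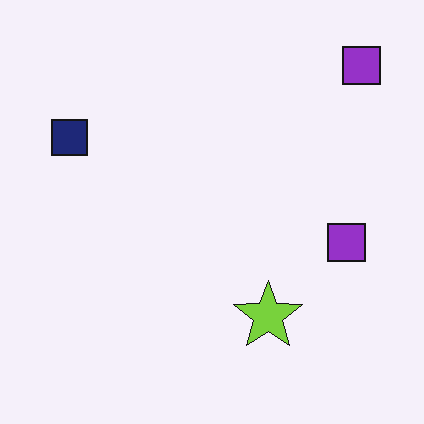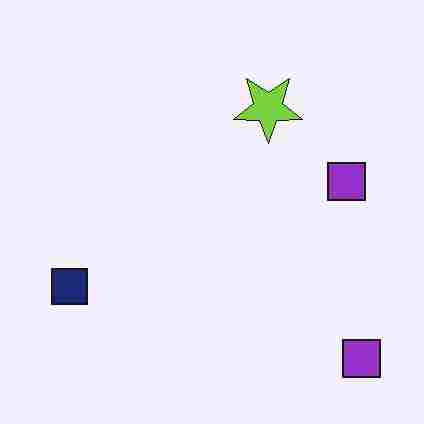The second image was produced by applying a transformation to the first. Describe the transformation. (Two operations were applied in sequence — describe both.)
The image was flipped vertically (top ↔ bottom), then degraded with heavy JPEG compression.

The lime star is in the bottom of the first image and the top of the second — shapes on opposite sides of the horizontal midline have swapped in a mirror flip. Blocky 8×8 compression artifacts appear around shape edges and the flat background shows ringing — characteristic JPEG degradation.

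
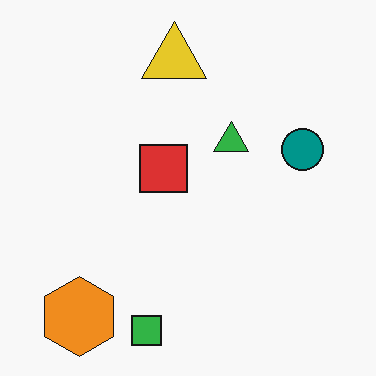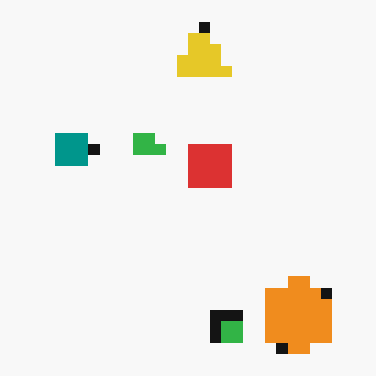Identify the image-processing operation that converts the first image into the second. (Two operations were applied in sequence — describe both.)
This is the original image flipped horizontally (left ↔ right), then heavily pixelated into large blocks.

The teal circle is in the right of the first image and the left of the second — shapes on opposite sides of the vertical midline have swapped in a mirror flip. Shapes are reduced to large square blocks; fine edges and outlines are lost — a downscale-then-upscale (mosaic) effect.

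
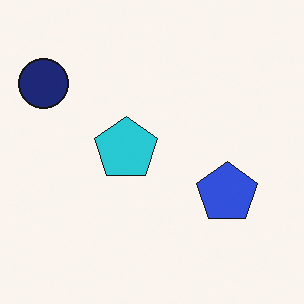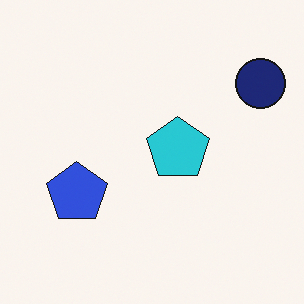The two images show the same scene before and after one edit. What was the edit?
It was flipped horizontally (left ↔ right).

The navy circle is in the top-left of the first image and the top-right of the second — shapes on opposite sides of the vertical midline have swapped in a mirror flip.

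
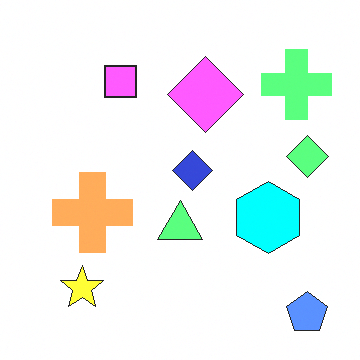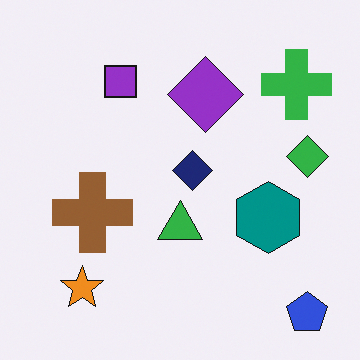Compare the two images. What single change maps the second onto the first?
The transformation is: noticeably brightened.

Every pixel — background and shapes alike — is uniformly brightened.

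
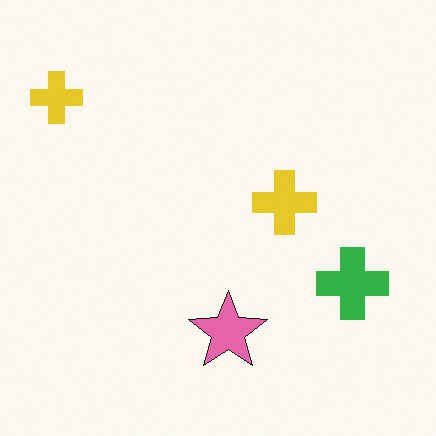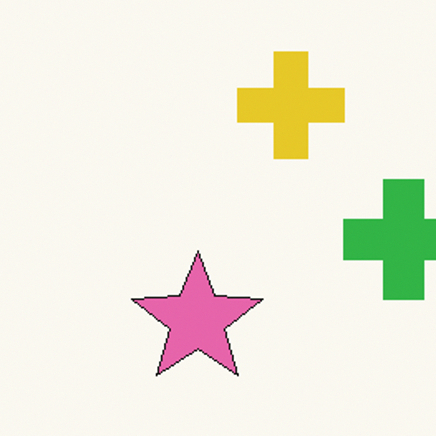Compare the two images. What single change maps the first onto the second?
This is the original image cropped tightly and scaled back up.

The visible shapes are larger and the field of view is narrower; shapes near the original edges may be partly or wholly outside the frame — a crop-and-rescale.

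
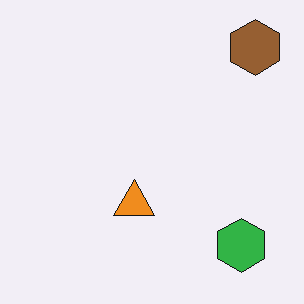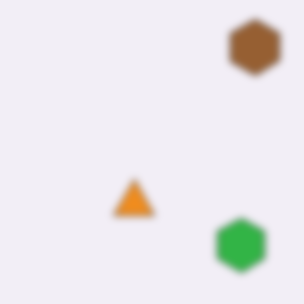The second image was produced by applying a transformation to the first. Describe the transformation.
The image was moderately blurred.

Shape edges and outlines are uniformly softened across the whole image.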